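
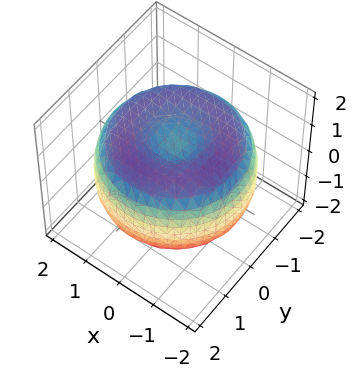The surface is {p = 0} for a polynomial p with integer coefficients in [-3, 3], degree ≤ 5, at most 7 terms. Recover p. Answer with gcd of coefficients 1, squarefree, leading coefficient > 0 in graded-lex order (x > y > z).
(a) Degree: a generic line meets the surface in up to 4 points, so deg p = 4.
(b) By symmetry, every cross-section ⟂ z is a circle, so x, y appear only via x² + y².
(c) Checking where it meets the axes: a circular section at z = 1 has radius between 0 and 1.
(d) Solving for integer coefficients yields p as stated.

x^4 + 2*x^2*y^2 + y^4 - 3*x^2 - 3*y^2 + 3*z^2 - 2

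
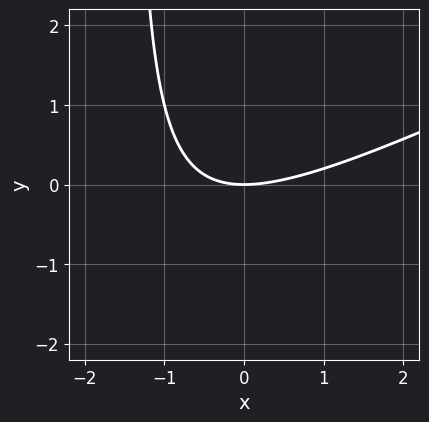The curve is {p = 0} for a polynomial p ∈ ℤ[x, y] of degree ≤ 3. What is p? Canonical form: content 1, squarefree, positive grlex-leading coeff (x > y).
x^2 - 2*x*y - 3*y

1. The degree is 2 — no degree-1 curve has this shape.
2. Checking where it meets the axes: it meets the x-axis at x = 0 (among the integer gridlines); it crosses the y-axis at the gridline y = 0.
3. Together with the visible shape, these determine p as stated.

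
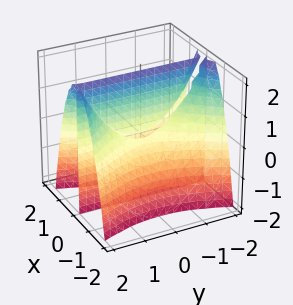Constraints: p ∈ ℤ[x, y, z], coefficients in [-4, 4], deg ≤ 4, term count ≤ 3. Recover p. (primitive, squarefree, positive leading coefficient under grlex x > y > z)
3*x^3 - x*y^2 + 2*x*z

First, there are 2 components. Treating them together as one polynomial.
Then, degree: no degree-2 surface has this shape, so deg p = 3.
Next, from the visible intercepts: the visible y-axis segment lies entirely on the surface; it crosses the x-axis at the gridline x = 0; every point of the z-axis in the box is on the surface.
Finally, matching integer coefficients to the picture gives p.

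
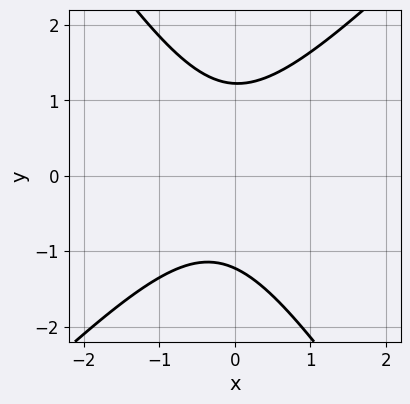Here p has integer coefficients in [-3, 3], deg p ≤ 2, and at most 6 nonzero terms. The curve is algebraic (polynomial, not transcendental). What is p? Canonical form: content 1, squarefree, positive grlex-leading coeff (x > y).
3*x^2 - x*y - 2*y^2 + x + 3

1. deg p = 2. No degree-1 curve has this shape.
2. Reading off the gridlines: it misses every integer gridline on the x-axis.
3. Solving for integer coefficients yields p as stated.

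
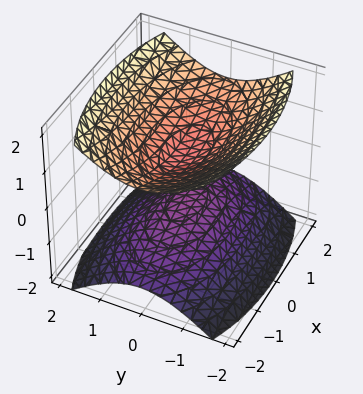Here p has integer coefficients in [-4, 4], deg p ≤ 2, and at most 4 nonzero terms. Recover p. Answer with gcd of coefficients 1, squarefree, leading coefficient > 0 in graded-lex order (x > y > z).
x^2 + 3*y^2 - 3*z^2 + 1

First, there are 2 components. Treating them together as one polynomial.
Next, degree: two separate bowl-shaped sheets opening away from each other; a quadric, so deg p = 2.
Then, symmetries: mirror symmetry z ↦ −z ⇒ only even powers of z; mirror symmetry x ↦ −x ⇒ only even powers of x; it's symmetric under y → −y, forcing even powers of y.
Next, reading off the gridlines: the surface avoids every integer x-axis point in the box; the surface avoids every integer y-axis point in the box.
Finally, the integer polynomial consistent with all of this is the stated p.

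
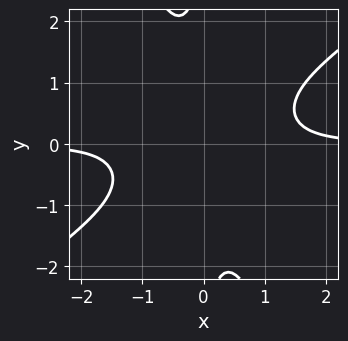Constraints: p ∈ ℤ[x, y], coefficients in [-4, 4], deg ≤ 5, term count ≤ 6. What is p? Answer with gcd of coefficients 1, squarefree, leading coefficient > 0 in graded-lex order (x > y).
(a) Degree: a generic line meets the curve in up to 4 points, so deg p = 4.
(b) Reading off the gridlines: it misses every integer gridline on the x-axis; no y-intercept at any integer in the box.
(c) The integer polynomial consistent with all of this is the stated p.

2*x^3*y - 2*x^2*y^2 - x*y^3 - 2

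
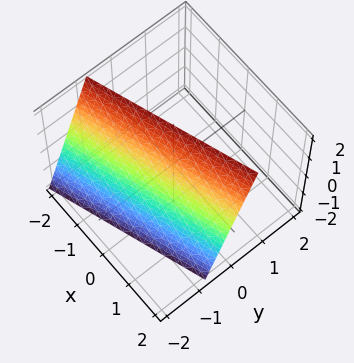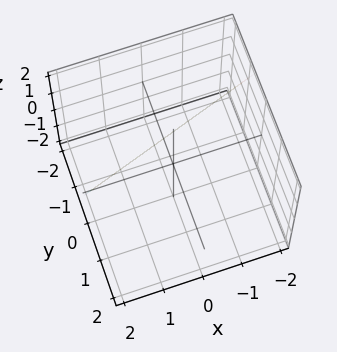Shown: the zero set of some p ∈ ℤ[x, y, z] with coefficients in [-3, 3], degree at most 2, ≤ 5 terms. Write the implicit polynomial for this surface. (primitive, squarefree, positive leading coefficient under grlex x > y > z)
x - 3*y + z - 2

The degree is 1 — the surface is flat (a plane).
Checking where it meets the axes: one x-axis crossing is at x = 2; one z-axis crossing is at z = 2.
Together with the visible shape, these determine p as stated.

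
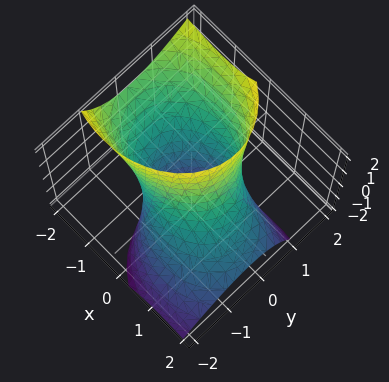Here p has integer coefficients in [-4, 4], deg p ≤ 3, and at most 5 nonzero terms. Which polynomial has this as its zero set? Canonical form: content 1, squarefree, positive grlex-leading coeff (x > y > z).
deg p = 2. No degree-1 surface has this shape.
Checking where it meets the axes: it misses every integer gridline on the z-axis; among the integer gridlines, it crosses the y-axis at y ∈ {-1, 1}.
Assembling these constraints gives the stated polynomial.

2*x^2 + 3*x*z + 3*y^2 - 2*y*z - 3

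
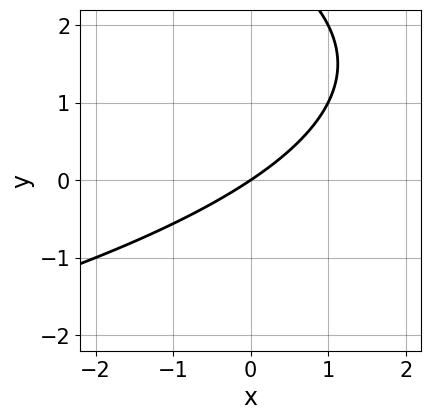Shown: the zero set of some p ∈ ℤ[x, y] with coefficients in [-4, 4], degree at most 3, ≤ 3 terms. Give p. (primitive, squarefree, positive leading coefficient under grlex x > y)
y^2 + 2*x - 3*y

1. The degree is 2 — a generic line meets the curve in up to 2 points.
2. Reading off the gridlines: it crosses the x-axis at the gridline x = 0; it meets the y-axis at y = 0 (among the integer gridlines).
3. Matching integer coefficients to the picture gives p.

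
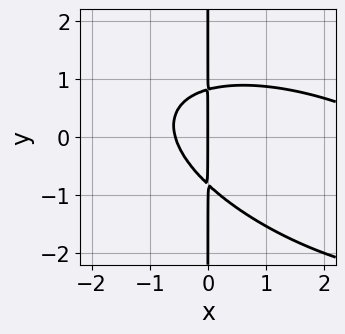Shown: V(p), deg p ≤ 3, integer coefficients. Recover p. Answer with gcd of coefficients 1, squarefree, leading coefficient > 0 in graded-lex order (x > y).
First, the degree is 3 — the shape is more complex than any degree-2 curve.
Next, reading off the gridlines: one x-axis crossing is at x = 0; every point of the y-axis in the box is on the curve.
Finally, matching integer coefficients to the picture gives p.

x^3 + 2*x^2*y + 3*x*y^2 - 3*x^2 - 2*x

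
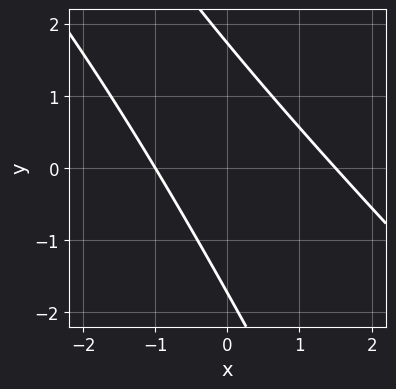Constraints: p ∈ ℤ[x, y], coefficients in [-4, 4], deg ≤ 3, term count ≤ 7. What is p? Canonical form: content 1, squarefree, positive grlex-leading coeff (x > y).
2*x^2 + 3*x*y + y^2 - x - 3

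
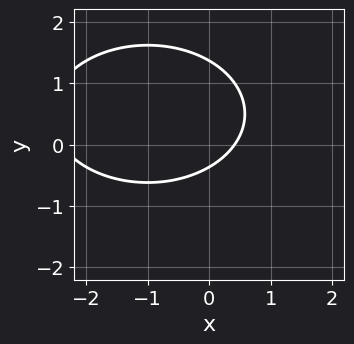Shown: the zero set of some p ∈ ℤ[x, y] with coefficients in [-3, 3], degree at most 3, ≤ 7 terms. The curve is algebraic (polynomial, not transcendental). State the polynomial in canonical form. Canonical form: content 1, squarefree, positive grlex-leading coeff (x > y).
x^2 + 2*y^2 + 2*x - 2*y - 1

First, degree: a generic line meets the curve in up to 2 points, so deg p = 2.
Finally, solving for integer coefficients yields p as stated.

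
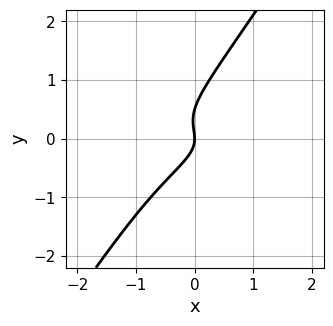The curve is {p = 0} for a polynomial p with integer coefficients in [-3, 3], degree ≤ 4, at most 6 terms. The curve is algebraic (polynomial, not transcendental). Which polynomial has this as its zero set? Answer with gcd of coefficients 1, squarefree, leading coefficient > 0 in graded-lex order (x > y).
1. The degree is 3 — the shape is more complex than any degree-2 curve.
2. Checking where it meets the axes: it crosses the x-axis at the gridline x = 0; one y-axis crossing is at y = 0.
3. Matching integer coefficients to the picture gives p.

3*x*y^2 - 2*y^3 + y^2 + x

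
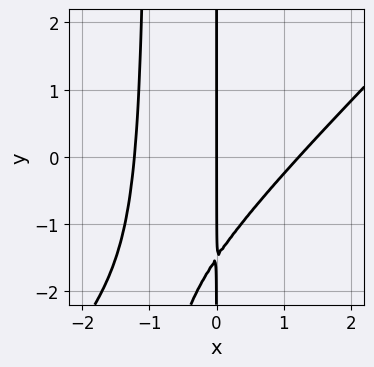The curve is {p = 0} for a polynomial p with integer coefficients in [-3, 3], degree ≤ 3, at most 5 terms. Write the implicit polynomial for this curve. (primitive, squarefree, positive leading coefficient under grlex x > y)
(a) The degree is 3 — the shape is more complex than any degree-2 curve.
(b) Checking where it meets the axes: every point of the y-axis in the box is on the curve; one x-axis crossing is at x = 0.
(c) Matching integer coefficients to the picture gives p.

2*x^3 - 2*x^2*y - 2*x*y - 3*x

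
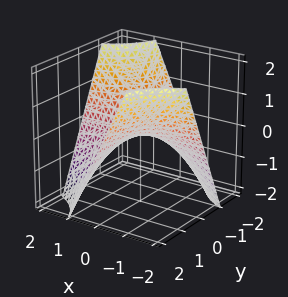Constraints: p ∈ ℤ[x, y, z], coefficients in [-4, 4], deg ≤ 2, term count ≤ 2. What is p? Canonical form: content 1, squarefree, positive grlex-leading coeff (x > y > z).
The degree is 2 — a generic line meets the surface in up to 2 points.
From the axis intercepts and sections: the visible y-axis segment lies entirely on the surface; the visible x-axis segment lies entirely on the surface; one z-axis crossing is at z = 0.
The integer polynomial consistent with all of this is the stated p.

x*y + z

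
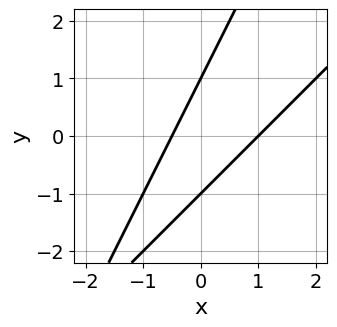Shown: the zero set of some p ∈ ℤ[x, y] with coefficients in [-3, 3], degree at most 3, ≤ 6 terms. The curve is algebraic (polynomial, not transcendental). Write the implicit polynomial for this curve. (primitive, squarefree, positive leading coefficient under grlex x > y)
2*x^2 - 3*x*y + y^2 - x - 1

Degree: no degree-1 curve has this shape, so deg p = 2.
Against the integer gridlines: among the integer gridlines, it crosses the y-axis at y ∈ {-1, 1}; it crosses the x-axis at the gridline x = 1.
Putting this together gives p.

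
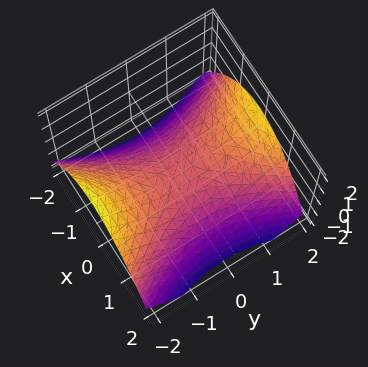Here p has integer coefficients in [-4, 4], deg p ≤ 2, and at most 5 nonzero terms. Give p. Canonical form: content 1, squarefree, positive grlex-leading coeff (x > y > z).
First, deg p = 2.
Next, symmetries: mirror symmetry x ↦ −x ⇒ only even powers of x; it's symmetric under y → −y, forcing even powers of y.
Next, against the integer gridlines: it crosses the y-axis at the gridline y = 0; it meets the z-axis at z = 0 (among the integer gridlines); one x-axis crossing is at x = 0.
Finally, fitting integer coefficients to these (and the overall shape) gives p.

2*x^2 - y^2 + 3*z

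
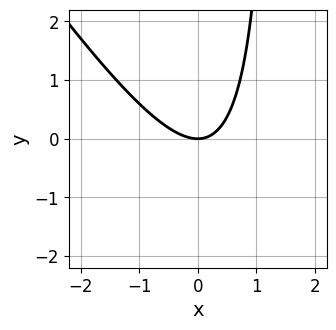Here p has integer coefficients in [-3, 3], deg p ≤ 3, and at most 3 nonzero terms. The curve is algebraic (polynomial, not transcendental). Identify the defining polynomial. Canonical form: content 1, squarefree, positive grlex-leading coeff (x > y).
The degree is 2 — the shape is more complex than any degree-1 curve.
Against the integer gridlines: it meets the x-axis at x = 0 (among the integer gridlines); it crosses the y-axis at the gridline y = 0.
Together with the visible shape, these determine p as stated.

3*x^2 + 2*x*y - 3*y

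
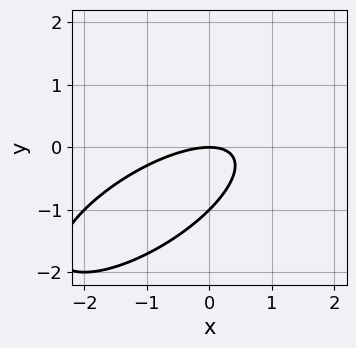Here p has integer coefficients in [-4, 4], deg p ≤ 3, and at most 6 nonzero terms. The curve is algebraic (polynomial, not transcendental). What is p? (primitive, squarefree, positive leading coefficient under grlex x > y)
x^2 - 2*x*y + 2*y^2 + 2*y

First, degree: a generic line meets the curve in up to 2 points, so deg p = 2.
Next, checking where it meets the axes: it meets the x-axis at x = 0 (among the integer gridlines); the y-axis gridline crossings are at y ∈ {-1, 0}.
Finally, putting this together gives p.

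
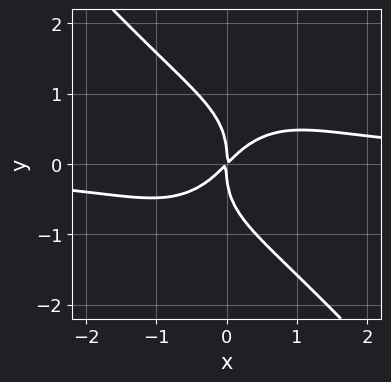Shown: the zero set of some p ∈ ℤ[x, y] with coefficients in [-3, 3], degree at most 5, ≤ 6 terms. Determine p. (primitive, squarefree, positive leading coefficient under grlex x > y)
The degree is 4 — the shape is more complex than any degree-3 curve.
From the axis intercepts and sections: one y-axis crossing is at y = 0; it crosses the x-axis at the gridline x = 0.
Solving for integer coefficients yields p as stated.

3*x^3*y + 2*y^4 - 3*x^2 + 3*x*y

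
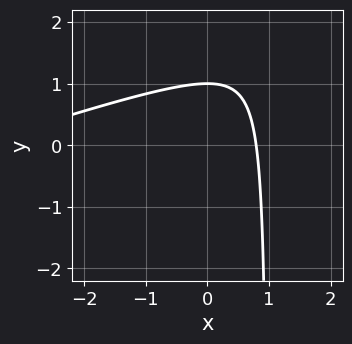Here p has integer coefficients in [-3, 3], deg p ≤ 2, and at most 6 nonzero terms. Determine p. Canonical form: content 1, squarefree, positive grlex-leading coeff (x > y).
x^2 - 3*x*y + 3*x + 3*y - 3

1. The degree is 2 — no degree-1 curve has this shape.
2. From the visible intercepts: one y-axis crossing is at y = 1.
3. Assembling these constraints gives the stated polynomial.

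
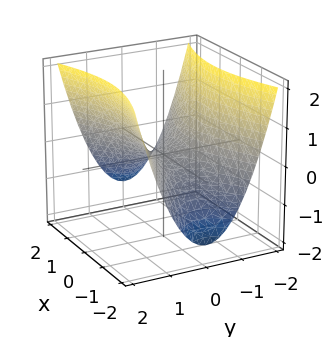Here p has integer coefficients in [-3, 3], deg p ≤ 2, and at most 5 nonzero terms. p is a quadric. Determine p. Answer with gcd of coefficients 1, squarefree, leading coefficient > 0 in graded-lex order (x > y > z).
Degree: a hyperbolic paraboloid; a quadric, so deg p = 2.
Symmetries: the y ↦ −y reflection is a symmetry, so y appears only in even powers; the x ↦ −x reflection is a symmetry, so x appears only in even powers.
From the visible intercepts: it meets the z-axis at z = 0 (among the integer gridlines); it crosses the x-axis at the gridline x = 0.
Solving for integer coefficients yields p as stated.

x^2 - 3*y^2 + 3*z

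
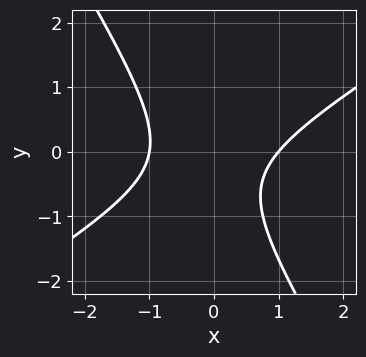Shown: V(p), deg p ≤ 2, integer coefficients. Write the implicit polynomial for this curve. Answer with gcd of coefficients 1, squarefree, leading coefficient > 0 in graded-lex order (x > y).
3*x^2 - 3*x*y - 3*y^2 - 2*y - 3

Degree: no degree-1 curve has this shape, so deg p = 2.
Observable constraints: it misses every integer gridline on the y-axis; among the integer gridlines, it crosses the x-axis at x ∈ {-1, 1}.
Matching integer coefficients to the picture gives p.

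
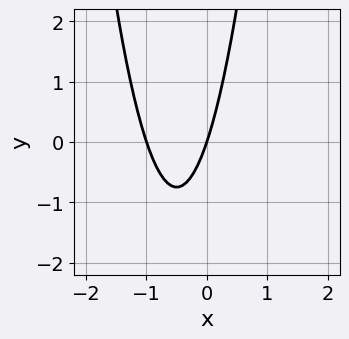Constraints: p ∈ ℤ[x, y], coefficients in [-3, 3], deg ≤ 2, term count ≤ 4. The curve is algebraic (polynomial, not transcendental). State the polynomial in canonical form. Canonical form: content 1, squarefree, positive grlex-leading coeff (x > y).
3*x^2 + 3*x - y

First, deg p = 2.
Then, from the axis intercepts and sections: one y-axis crossing is at y = 0; the x-axis gridline crossings are at x ∈ {-1, 0}.
Finally, these observations pin down the coefficients.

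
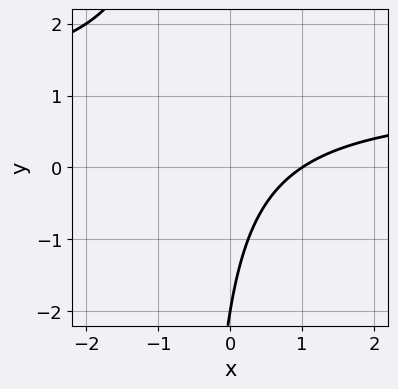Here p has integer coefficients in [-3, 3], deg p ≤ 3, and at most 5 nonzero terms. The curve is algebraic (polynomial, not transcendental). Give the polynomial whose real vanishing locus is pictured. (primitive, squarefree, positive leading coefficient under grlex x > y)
1. The degree is 2 — the shape is more complex than any degree-1 curve.
2. Observable constraints: it crosses the x-axis at the gridline x = 1; it meets the y-axis at y = -2 (among the integer gridlines).
3. Fitting integer coefficients to these (and the overall shape) gives p.

2*x*y - 2*x + y + 2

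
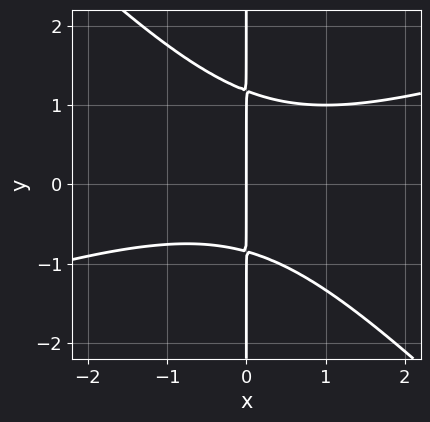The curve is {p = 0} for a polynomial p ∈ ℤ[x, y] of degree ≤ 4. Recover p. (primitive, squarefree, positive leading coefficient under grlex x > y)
x^3 - 2*x^2*y - 3*x*y^2 + x*y + 3*x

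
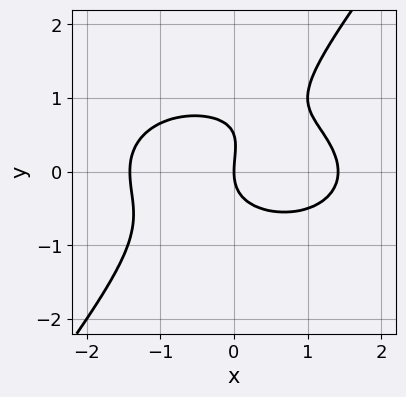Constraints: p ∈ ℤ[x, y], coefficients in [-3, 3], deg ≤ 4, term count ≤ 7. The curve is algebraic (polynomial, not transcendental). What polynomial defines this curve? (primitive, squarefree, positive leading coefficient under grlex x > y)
x^3 + 2*x*y^2 - 2*y^3 + y^2 - 2*x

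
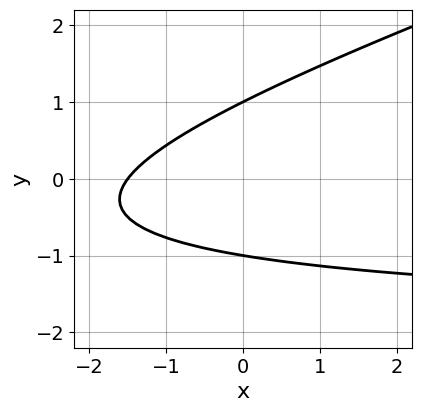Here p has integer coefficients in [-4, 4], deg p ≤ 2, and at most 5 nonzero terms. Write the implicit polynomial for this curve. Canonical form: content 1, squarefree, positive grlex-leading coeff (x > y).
Degree: the shape is more complex than any degree-1 curve, so deg p = 2.
From the axis intercepts and sections: among the integer gridlines, it crosses the y-axis at y ∈ {-1, 1}.
The integer polynomial consistent with all of this is the stated p.

x*y - 3*y^2 + 2*x + 3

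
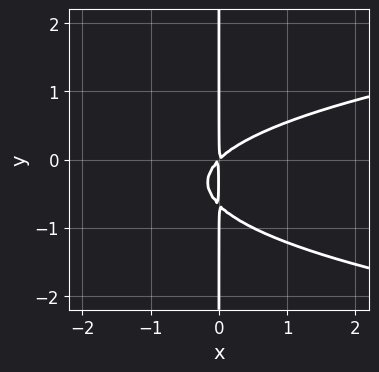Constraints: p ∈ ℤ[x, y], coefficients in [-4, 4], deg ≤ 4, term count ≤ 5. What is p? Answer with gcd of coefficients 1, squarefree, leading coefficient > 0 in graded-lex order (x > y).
1. deg p = 3.
2. Checking where it meets the axes: the visible y-axis segment lies entirely on the curve.
3. Fitting integer coefficients to these (and the overall shape) gives p.

3*x*y^2 - 2*x^2 + 2*x*y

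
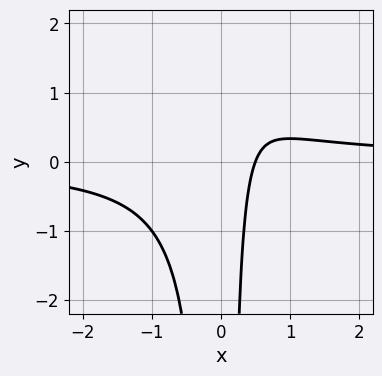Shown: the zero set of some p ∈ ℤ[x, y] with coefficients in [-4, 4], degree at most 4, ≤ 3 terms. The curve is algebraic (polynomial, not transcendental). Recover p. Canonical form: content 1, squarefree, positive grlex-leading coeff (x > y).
3*x^2*y - 2*x + 1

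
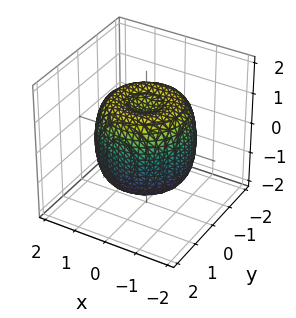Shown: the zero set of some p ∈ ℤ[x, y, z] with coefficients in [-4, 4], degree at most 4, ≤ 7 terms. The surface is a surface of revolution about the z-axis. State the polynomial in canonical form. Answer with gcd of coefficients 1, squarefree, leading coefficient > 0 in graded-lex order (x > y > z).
2*x^4 + 4*x^2*y^2 + 2*y^4 - 3*x^2 - 3*y^2 + 2*z^2 - 2

(a) The degree is 4 — a generic line meets the surface in up to 4 points.
(b) Symmetries: the z-axis is an axis of rotation, so x and y enter only as x² + y².
(c) Checking where it meets the axes: among the integer gridlines, it crosses the z-axis at z ∈ {-1, 1}; a circular section at z = 0 has radius between 1 and 2.
(d) Putting this together gives p.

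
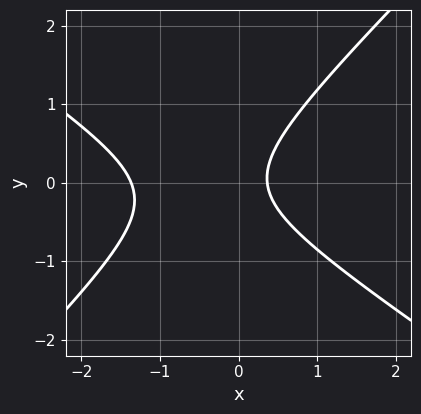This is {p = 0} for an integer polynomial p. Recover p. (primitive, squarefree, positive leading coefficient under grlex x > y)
2*x^2 + x*y - 3*y^2 + 2*x - 1

First, deg p = 2. The shape is more complex than any degree-1 curve.
Next, reading off the gridlines: no y-intercept at any integer in the box.
Finally, the integer polynomial consistent with all of this is the stated p.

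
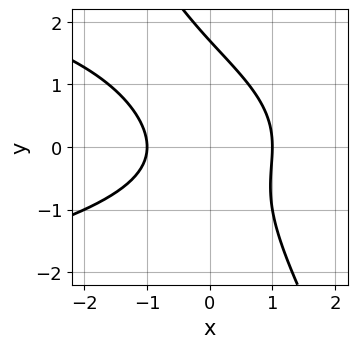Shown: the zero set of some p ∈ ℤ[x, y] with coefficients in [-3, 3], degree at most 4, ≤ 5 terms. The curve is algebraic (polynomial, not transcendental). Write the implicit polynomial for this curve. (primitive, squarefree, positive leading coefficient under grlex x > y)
First, deg p = 3.
Next, reading off the gridlines: the x-axis gridline crossings are at x ∈ {-1, 1}.
Finally, solving for integer coefficients yields p as stated.

2*x*y^2 + y^3 + 2*x^2 - y^2 - 2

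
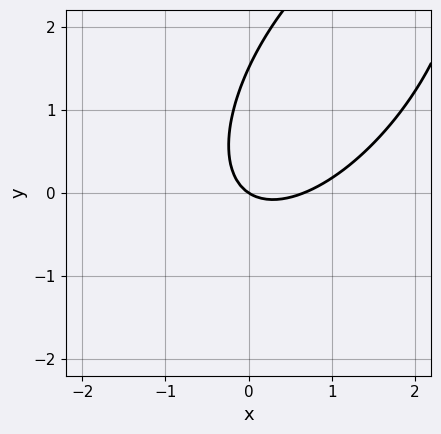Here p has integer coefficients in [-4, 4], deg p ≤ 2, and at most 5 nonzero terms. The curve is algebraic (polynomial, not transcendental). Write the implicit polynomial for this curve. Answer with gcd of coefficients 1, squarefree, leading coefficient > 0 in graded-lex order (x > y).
3*x^2 - 3*x*y + 2*y^2 - 2*x - 3*y

First, deg p = 2. The shape is more complex than any degree-1 curve.
Next, reading off the gridlines: it crosses the x-axis at the gridline x = 0; one y-axis crossing is at y = 0.
Finally, these observations pin down the coefficients.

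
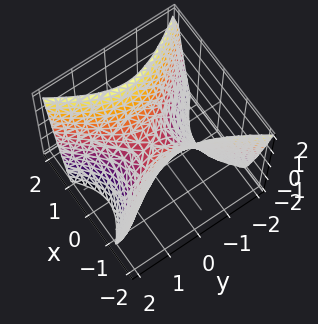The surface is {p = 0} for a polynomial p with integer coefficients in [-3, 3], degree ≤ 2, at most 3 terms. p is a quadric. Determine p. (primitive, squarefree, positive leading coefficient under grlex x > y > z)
First, deg p = 2. A saddle surface; a quadric.
Next, symmetries: mirror symmetry y ↦ −y ⇒ only even powers of y; it's symmetric under x → −x, forcing even powers of x.
Then, reading off the gridlines: one x-axis crossing is at x = 0; one z-axis crossing is at z = 0; it meets the y-axis at y = 0 (among the integer gridlines).
Finally, these observations pin down the coefficients.

3*x^2 - 2*y^2 - 2*z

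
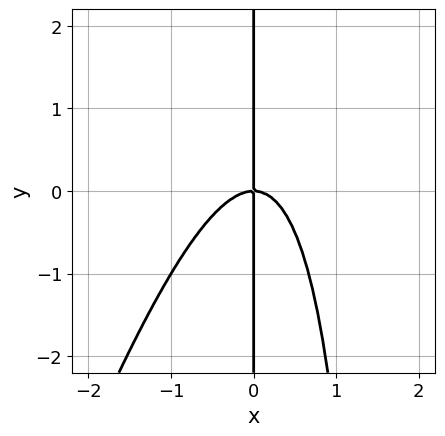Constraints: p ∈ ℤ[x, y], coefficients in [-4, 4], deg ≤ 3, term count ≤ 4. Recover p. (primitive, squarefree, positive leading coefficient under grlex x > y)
1. deg p = 3. A generic line meets the curve in up to 3 points.
2. Checking where it meets the axes: it meets the x-axis at x = 0 (among the integer gridlines); the visible y-axis segment lies entirely on the curve.
3. Assembling these constraints gives the stated polynomial.

3*x^3 - x^2*y + 2*x*y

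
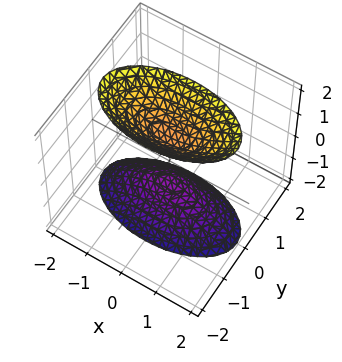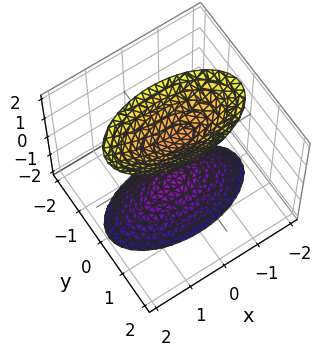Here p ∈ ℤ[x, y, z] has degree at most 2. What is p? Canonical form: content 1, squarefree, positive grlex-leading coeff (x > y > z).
x^2 + 3*y^2 - z^2 + 1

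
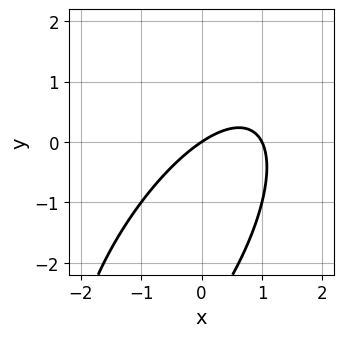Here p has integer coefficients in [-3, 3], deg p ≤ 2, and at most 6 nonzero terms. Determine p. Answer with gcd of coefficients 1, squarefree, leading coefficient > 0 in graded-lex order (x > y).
2*x^2 - 2*x*y + y^2 - 2*x + 3*y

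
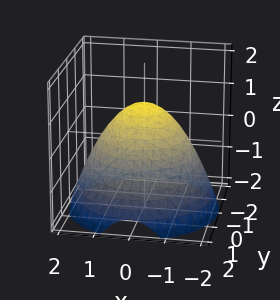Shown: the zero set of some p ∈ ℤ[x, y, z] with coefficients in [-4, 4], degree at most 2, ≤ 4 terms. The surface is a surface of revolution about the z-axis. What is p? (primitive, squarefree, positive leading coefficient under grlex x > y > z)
2*x^2 + 2*y^2 + 3*z - 3

1. Degree: no degree-1 surface has this shape, so deg p = 2.
2. By symmetry, the surface is invariant under rotation about z: p = q(x² + y², z).
3. Checking where it meets the axes: it meets the z-axis at z = 1 (among the integer gridlines); a circular section at z = 0 has radius between 1 and 2.
4. Assembling these constraints gives the stated polynomial.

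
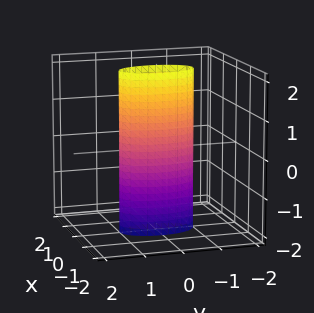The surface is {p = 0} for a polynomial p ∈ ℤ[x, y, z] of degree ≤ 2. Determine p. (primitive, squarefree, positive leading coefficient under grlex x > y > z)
3*x^2 + y^2 - 1

Degree: constant cross-section along one axis; a quadric, so deg p = 2.
Symmetries: the y ↦ −y reflection is a symmetry, so y appears only in even powers; the z ↦ −z reflection is a symmetry, so z appears only in even powers; mirror symmetry x ↦ −x ⇒ only even powers of x.
Against the integer gridlines: among the integer gridlines, it crosses the y-axis at y ∈ {-1, 1}; the surface avoids every integer z-axis point in the box.
These observations pin down the coefficients.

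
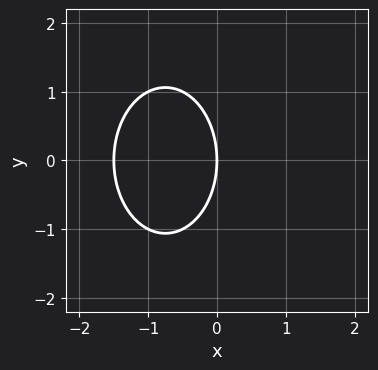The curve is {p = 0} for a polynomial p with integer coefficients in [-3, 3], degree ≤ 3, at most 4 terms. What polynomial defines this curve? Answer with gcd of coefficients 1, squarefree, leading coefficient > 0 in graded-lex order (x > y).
2*x^2 + y^2 + 3*x

(a) The degree is 2 — the shape is more complex than any degree-1 curve.
(b) Symmetries: it's symmetric under y → −y, forcing even powers of y.
(c) Observable constraints: it crosses the y-axis at the gridline y = 0; it crosses the x-axis at the gridline x = 0.
(d) The integer polynomial consistent with all of this is the stated p.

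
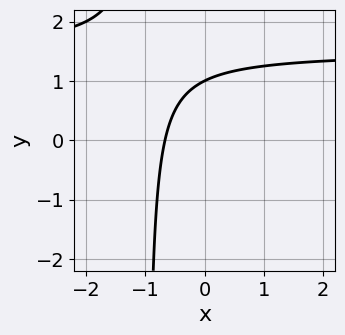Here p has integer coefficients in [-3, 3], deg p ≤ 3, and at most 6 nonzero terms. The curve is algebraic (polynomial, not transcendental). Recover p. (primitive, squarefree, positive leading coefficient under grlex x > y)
2*x*y - 3*x + 2*y - 2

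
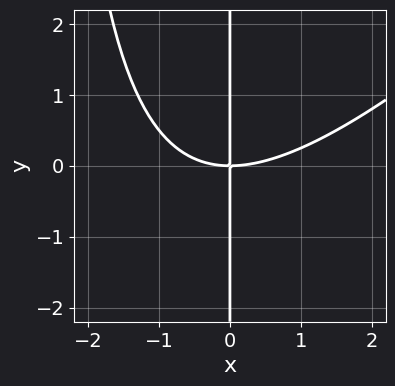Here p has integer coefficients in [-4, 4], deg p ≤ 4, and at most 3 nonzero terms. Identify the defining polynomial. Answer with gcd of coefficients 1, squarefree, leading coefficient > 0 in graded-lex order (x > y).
The degree is 3 — the shape is more complex than any degree-2 curve.
Against the integer gridlines: the visible y-axis segment lies entirely on the curve; one x-axis crossing is at x = 0.
The integer polynomial consistent with all of this is the stated p.

x^3 - x^2*y - 3*x*y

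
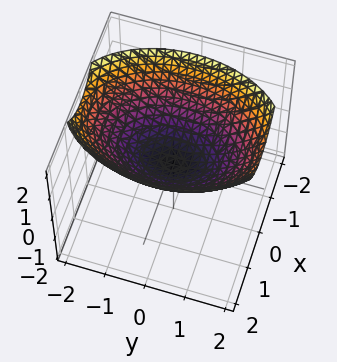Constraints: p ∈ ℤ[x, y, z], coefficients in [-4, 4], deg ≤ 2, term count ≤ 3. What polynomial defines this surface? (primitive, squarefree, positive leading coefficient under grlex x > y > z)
2*x^2 + y^2 - 3*z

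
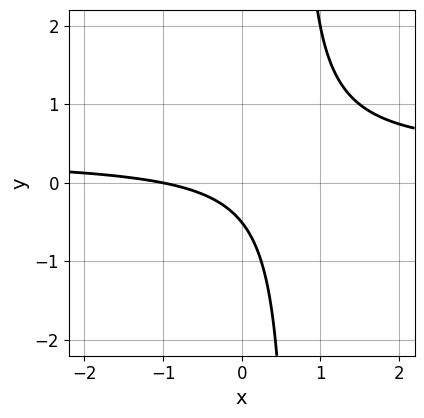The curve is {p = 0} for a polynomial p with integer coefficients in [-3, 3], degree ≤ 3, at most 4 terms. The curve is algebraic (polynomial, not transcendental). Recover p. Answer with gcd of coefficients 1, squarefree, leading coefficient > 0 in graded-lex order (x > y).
(a) Degree: the shape is more complex than any degree-1 curve, so deg p = 2.
(b) Reading off the gridlines: it crosses the x-axis at the gridline x = -1.
(c) These observations pin down the coefficients.

3*x*y - x - 2*y - 1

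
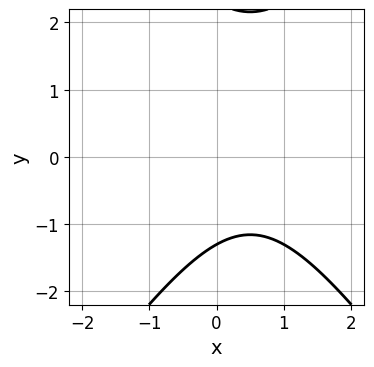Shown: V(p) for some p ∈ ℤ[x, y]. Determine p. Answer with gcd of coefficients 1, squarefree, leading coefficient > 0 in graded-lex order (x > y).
1. deg p = 2. No degree-1 curve has this shape.
2. From the axis intercepts and sections: the curve avoids every integer x-axis point in the box.
3. The integer polynomial consistent with all of this is the stated p.

2*x^2 - y^2 - 2*x + y + 3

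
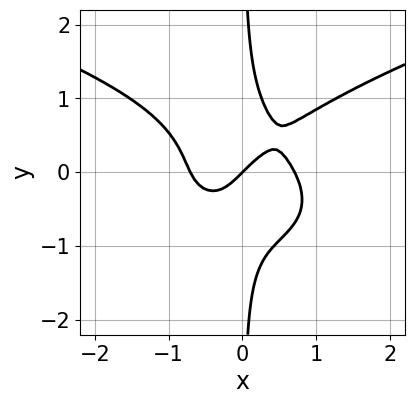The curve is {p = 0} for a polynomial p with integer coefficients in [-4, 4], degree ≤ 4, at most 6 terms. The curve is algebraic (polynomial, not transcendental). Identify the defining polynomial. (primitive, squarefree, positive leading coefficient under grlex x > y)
First, deg p = 4.
Then, reading off the gridlines: it meets the y-axis at y = 0 (among the integer gridlines); it crosses the x-axis at the gridline x = 0.
Finally, together with the visible shape, these determine p as stated.

3*x*y^3 - 2*x^3 + x - y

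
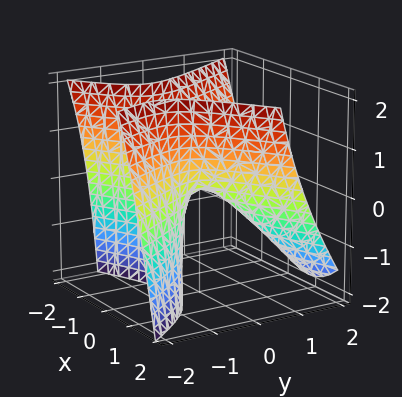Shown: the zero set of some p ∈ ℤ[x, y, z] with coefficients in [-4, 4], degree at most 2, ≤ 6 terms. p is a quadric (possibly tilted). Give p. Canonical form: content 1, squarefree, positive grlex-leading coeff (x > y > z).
3*x^2 - 3*x*y - 3*y^2 - 3*y*z - 2*z

(a) The degree is 2 — the shape is more complex than any degree-1 surface.
(b) Reading off the gridlines: one x-axis crossing is at x = 0; one z-axis crossing is at z = 0; it crosses the y-axis at the gridline y = 0.
(c) Putting this together gives p.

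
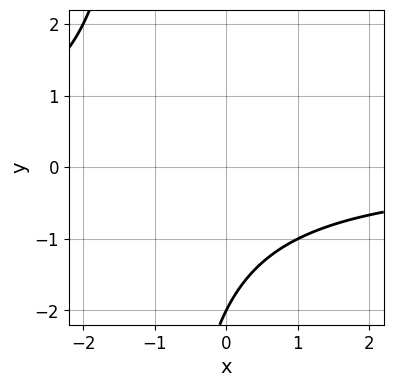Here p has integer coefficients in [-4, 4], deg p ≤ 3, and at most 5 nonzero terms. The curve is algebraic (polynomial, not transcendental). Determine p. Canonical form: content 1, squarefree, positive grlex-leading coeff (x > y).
First, deg p = 2. The shape is more complex than any degree-1 curve.
Then, against the integer gridlines: the curve avoids every integer x-axis point in the box; it meets the y-axis at y = -2 (among the integer gridlines).
Finally, putting this together gives p.

x*y + y + 2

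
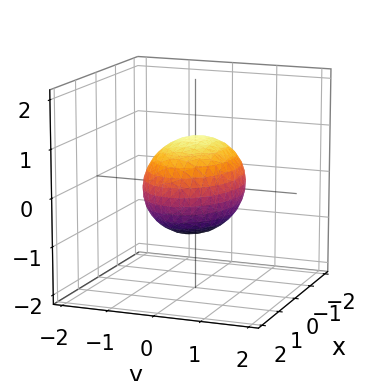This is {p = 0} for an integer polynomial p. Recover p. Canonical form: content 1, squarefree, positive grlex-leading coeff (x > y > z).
x^2 + 2*y^2 + 2*z^2 - 2

The degree is 2 — bounded and convex; a quadric.
Symmetries: the z ↦ −z reflection is a symmetry, so z appears only in even powers; mirror symmetry x ↦ −x ⇒ only even powers of x; it's symmetric under y → −y, forcing even powers of y.
Checking where it meets the axes: the z-axis gridline crossings are at z ∈ {-1, 1}; among the integer gridlines, it crosses the y-axis at y ∈ {-1, 1}.
Putting this together gives p.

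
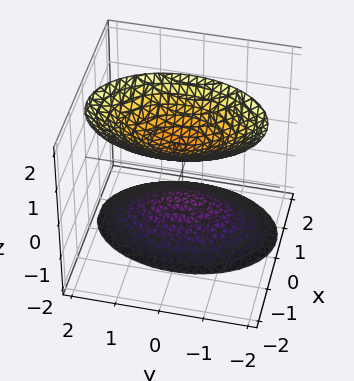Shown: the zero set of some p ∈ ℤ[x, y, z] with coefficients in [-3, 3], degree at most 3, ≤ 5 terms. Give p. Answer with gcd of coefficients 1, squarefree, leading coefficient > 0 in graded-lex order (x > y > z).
1. I count 2 distinct pieces. They look like related sheets of one shape, so recover p as a whole.
2. deg p = 2. A generic line meets the surface in up to 2 points.
3. From the visible intercepts: the surface avoids every integer y-axis point in the box; no x-intercept at any integer in the box; the z-axis gridline crossings are at z ∈ {-1, 1}.
4. These observations pin down the coefficients.

2*x^2 + x*z + y^2 - z^2 + 1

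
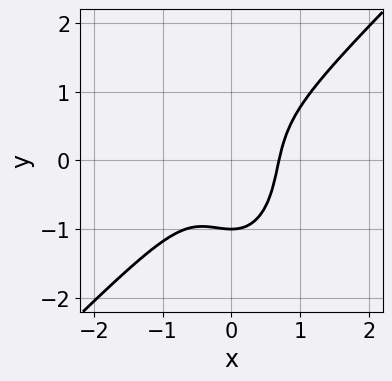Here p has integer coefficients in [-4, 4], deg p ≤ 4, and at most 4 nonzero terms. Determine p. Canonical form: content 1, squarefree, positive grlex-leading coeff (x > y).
3*x^3 - 2*x^2*y - y^3 - 1

deg p = 3.
Checking where it meets the axes: it crosses the y-axis at the gridline y = -1.
The integer polynomial consistent with all of this is the stated p.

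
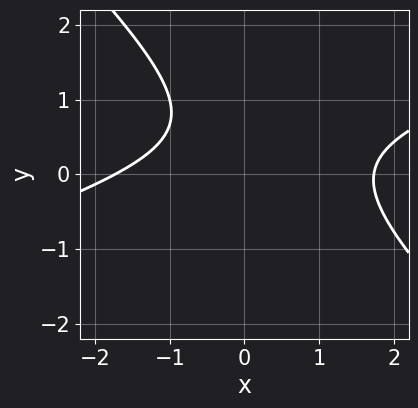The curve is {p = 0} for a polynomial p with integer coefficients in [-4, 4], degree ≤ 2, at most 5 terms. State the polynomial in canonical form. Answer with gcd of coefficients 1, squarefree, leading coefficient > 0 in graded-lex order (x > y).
x^2 - 2*x*y - 3*y^2 + 3*y - 3

deg p = 2. No degree-1 curve has this shape.
Checking where it meets the axes: it misses every integer gridline on the y-axis.
Matching integer coefficients to the picture gives p.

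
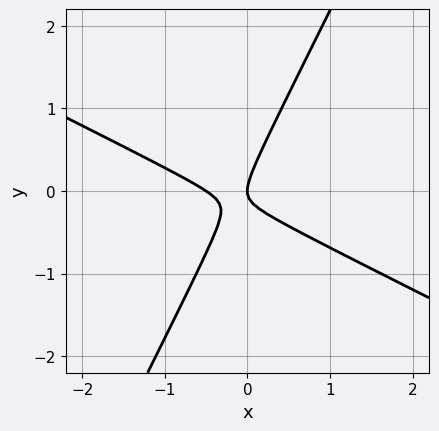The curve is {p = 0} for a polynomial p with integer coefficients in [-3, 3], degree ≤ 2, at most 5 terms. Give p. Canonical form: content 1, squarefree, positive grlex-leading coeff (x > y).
2*x^2 + 3*x*y - 2*y^2 + x

The degree is 2 — the shape is more complex than any degree-1 curve.
Observable constraints: it meets the x-axis at x = 0 (among the integer gridlines); it crosses the y-axis at the gridline y = 0.
The integer polynomial consistent with all of this is the stated p.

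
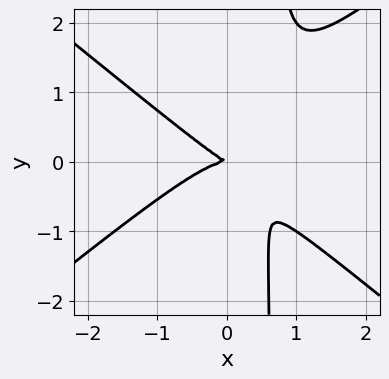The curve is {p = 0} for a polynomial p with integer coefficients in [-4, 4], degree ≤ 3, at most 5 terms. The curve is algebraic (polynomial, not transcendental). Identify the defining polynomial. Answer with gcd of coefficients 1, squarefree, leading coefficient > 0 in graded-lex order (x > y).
First, degree: a generic line meets the curve in up to 3 points, so deg p = 3.
Then, from the visible intercepts: it crosses the y-axis at the gridline y = 0; one x-axis crossing is at x = 0.
Finally, assembling these constraints gives the stated polynomial.

2*x^3 - 3*x*y^2 + x*y + 2*y^2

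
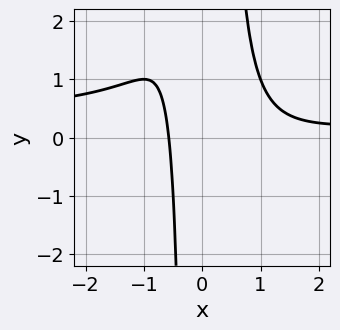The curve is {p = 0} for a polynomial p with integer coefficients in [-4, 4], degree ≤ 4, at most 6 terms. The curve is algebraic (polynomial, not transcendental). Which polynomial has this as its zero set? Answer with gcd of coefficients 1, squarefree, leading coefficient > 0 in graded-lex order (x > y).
3*x^3*y - x^3 + 2*x^2 - 2*x - 2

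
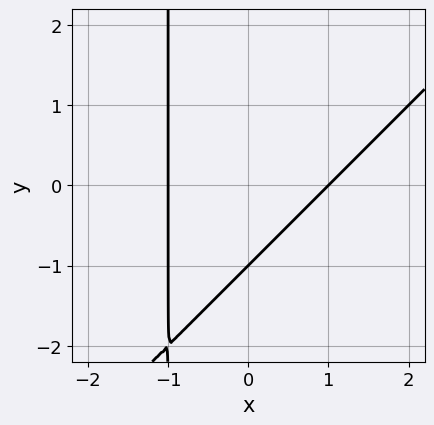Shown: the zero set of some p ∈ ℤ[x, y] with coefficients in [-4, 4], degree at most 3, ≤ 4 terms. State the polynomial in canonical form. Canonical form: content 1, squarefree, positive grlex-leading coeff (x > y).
1. Degree: no degree-1 curve has this shape, so deg p = 2.
2. Checking where it meets the axes: among the integer gridlines, it crosses the x-axis at x ∈ {-1, 1}; it crosses the y-axis at the gridline y = -1.
3. Putting this together gives p.

x^2 - x*y - y - 1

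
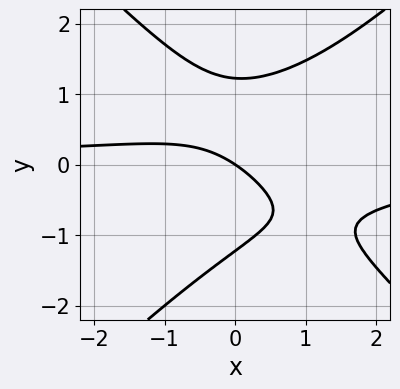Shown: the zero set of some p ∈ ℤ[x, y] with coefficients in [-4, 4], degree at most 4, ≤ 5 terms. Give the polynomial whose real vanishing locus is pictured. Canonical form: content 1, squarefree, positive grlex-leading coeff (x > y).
2*x^2*y - 2*y^3 - 2*x*y + 2*x + 3*y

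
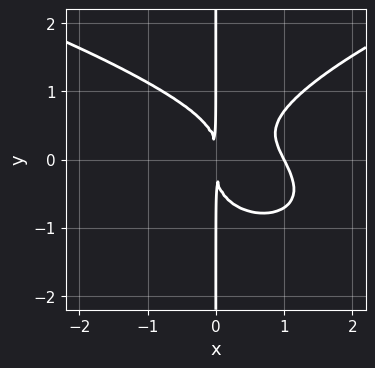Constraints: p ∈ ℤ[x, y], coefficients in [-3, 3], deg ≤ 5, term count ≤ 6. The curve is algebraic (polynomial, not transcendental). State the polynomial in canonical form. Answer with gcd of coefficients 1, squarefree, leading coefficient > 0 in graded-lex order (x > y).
2*x*y^3 - 2*x^3 - x^2*y + 2*x^2

First, degree: no degree-3 curve has this shape, so deg p = 4.
Then, from the axis intercepts and sections: the visible y-axis segment lies entirely on the curve; one x-axis crossing is at x = 1.
Finally, these observations pin down the coefficients.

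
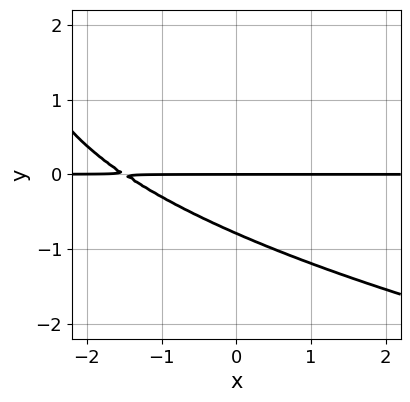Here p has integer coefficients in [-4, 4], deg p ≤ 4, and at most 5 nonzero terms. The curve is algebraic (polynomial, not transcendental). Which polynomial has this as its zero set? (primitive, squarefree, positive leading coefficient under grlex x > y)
y^3 - 2*x*y - 3*y^2 - 3*y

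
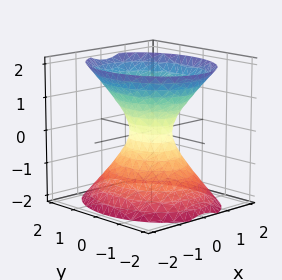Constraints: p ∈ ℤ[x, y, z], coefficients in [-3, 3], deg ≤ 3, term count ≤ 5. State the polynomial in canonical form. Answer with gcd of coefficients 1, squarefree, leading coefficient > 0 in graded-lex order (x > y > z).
First, degree: one connected sheet with a waist; a quadric, so deg p = 2.
Then, symmetries: it's symmetric under z → −z, forcing even powers of z; the x ↦ −x reflection is a symmetry, so x appears only in even powers; it's symmetric under y → −y, forcing even powers of y.
Next, against the integer gridlines: the surface avoids every integer z-axis point in the box.
Finally, the integer polynomial consistent with all of this is the stated p.

3*x^2 + 2*y^2 - 2*z^2 - 1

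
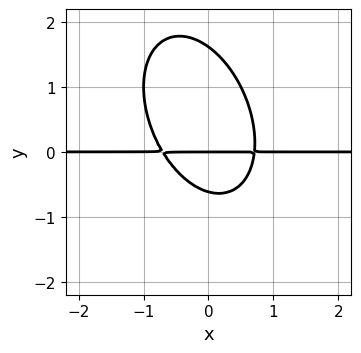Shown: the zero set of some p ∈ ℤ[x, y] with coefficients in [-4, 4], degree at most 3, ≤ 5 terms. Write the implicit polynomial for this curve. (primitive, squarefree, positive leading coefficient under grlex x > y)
2*x^2*y + x*y^2 + y^3 - y^2 - y

1. deg p = 3. No degree-2 curve has this shape.
2. Reading off the gridlines: it meets the y-axis at y = 0 (among the integer gridlines); the visible x-axis segment lies entirely on the curve.
3. Solving for integer coefficients yields p as stated.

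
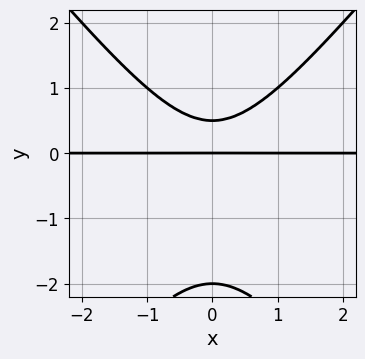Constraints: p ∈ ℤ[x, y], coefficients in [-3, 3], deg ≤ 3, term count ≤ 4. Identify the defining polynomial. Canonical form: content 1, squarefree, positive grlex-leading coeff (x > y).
First, the degree is 3 — the shape is more complex than any degree-2 curve.
Then, symmetries: it's symmetric under x → −x, forcing even powers of x.
Then, from the visible intercepts: the y-axis gridline crossings are at y ∈ {-2, 0}; every point of the x-axis in the box is on the curve.
Finally, matching integer coefficients to the picture gives p.

3*x^2*y - 2*y^3 - 3*y^2 + 2*y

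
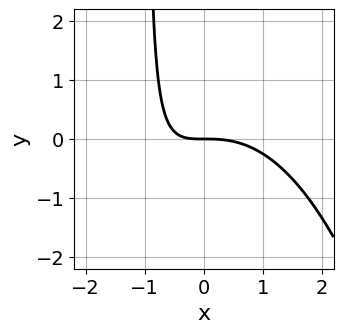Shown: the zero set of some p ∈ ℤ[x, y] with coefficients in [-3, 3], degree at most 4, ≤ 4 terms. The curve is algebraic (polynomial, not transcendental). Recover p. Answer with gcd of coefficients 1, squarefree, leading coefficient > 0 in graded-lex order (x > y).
x^3 + 2*x*y + 2*y

1. The degree is 3 — a generic line meets the curve in up to 3 points.
2. Reading off the gridlines: it meets the y-axis at y = 0 (among the integer gridlines); one x-axis crossing is at x = 0.
3. Together with the visible shape, these determine p as stated.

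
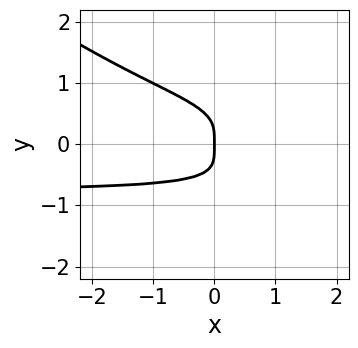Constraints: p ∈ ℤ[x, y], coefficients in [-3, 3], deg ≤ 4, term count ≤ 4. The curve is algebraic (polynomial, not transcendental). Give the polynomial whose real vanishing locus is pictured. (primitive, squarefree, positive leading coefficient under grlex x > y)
First, the degree is 4 — the shape is more complex than any degree-3 curve.
Next, checking where it meets the axes: one x-axis crossing is at x = 0; it crosses the y-axis at the gridline y = 0.
Finally, these observations pin down the coefficients.

2*x*y^3 + 3*y^4 + x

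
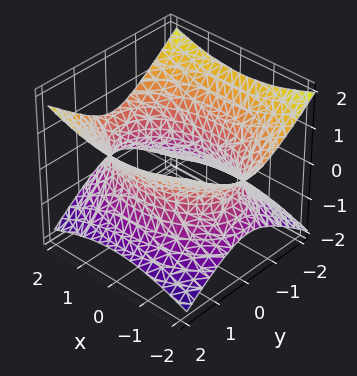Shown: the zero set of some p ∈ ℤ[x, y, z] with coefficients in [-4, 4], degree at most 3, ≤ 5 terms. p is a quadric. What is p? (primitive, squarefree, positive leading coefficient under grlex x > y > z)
x^2 + 2*y^2 - 3*z^2 - 3

(a) Degree: one connected sheet with a waist; a quadric, so deg p = 2.
(b) Symmetries: mirror symmetry y ↦ −y ⇒ only even powers of y; mirror symmetry x ↦ −x ⇒ only even powers of x; mirror symmetry z ↦ −z ⇒ only even powers of z.
(c) Observable constraints: the surface avoids every integer z-axis point in the box.
(d) Assembling these constraints gives the stated polynomial.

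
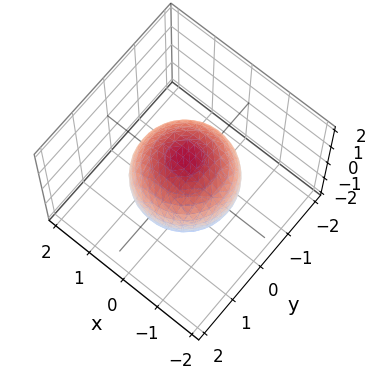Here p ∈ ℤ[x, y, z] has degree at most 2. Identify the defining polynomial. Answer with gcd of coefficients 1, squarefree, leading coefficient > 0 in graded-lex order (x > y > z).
2*x^2 + 2*y^2 + 2*z^2 - 3

1. Degree: a closed, bounded, convex surface; a quadric, so deg p = 2.
2. Symmetries: rotational symmetry about the z-axis ⇒ p depends on x, y only through x² + y²; mirror symmetry z ↦ −z ⇒ only even powers of z.
3. From the visible intercepts: a circular section at z = 1 has radius between 0 and 1.
4. Solving for integer coefficients yields p as stated.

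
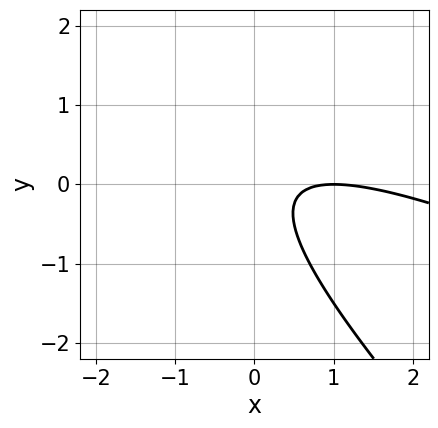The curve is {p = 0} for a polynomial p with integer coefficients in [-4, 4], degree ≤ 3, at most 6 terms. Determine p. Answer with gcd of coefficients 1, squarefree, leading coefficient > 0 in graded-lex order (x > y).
x^2 + 3*x*y + 2*y^2 - 2*x + 1

deg p = 2.
Reading off the gridlines: it meets the x-axis at x = 1 (among the integer gridlines); no y-intercept at any integer in the box.
Solving for integer coefficients yields p as stated.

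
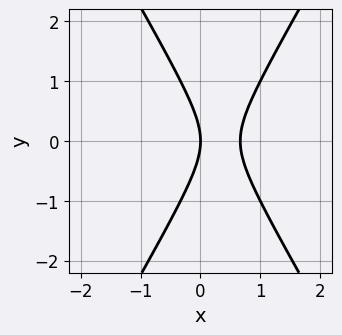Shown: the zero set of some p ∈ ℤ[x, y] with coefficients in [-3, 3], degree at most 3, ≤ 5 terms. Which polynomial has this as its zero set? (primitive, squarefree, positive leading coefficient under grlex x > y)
3*x^2 - y^2 - 2*x

The degree is 2 — a generic line meets the curve in up to 2 points.
Symmetries: the y ↦ −y reflection is a symmetry, so y appears only in even powers.
From the axis intercepts and sections: it meets the y-axis at y = 0 (among the integer gridlines); one x-axis crossing is at x = 0.
Together with the visible shape, these determine p as stated.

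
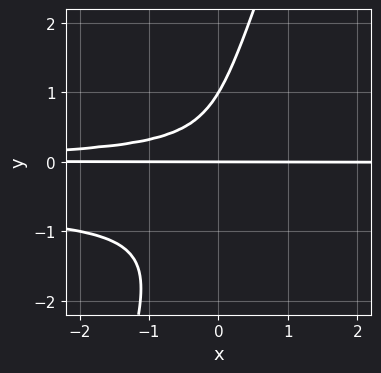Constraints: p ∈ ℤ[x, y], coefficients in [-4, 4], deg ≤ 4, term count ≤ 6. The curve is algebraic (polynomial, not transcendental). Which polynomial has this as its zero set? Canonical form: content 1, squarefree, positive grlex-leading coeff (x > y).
3*x*y^3 - y^4 + 2*x*y^2 + y

First, the degree is 4 — no degree-3 curve has this shape.
Next, from the axis intercepts and sections: every point of the x-axis in the box is on the curve; among the integer gridlines, it crosses the y-axis at y ∈ {0, 1}.
Finally, putting this together gives p.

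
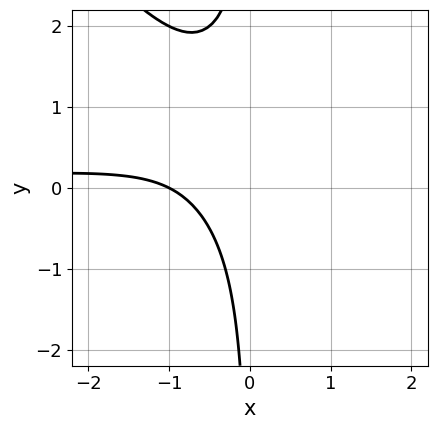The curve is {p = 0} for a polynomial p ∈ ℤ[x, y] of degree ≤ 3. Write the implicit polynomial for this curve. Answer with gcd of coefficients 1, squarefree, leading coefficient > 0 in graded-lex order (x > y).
x^2*y + x*y^2 - x*y + x + 1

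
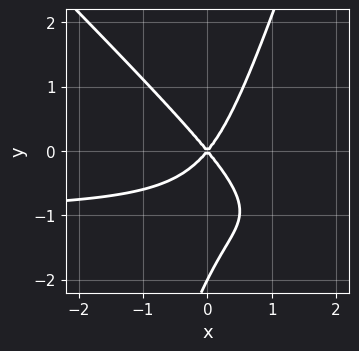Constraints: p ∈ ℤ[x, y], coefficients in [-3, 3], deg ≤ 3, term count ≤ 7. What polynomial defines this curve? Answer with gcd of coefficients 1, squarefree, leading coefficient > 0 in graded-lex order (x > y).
3*x^2*y + 2*x*y^2 - y^3 + 3*x^2 - 2*y^2

The degree is 3 — no degree-2 curve has this shape.
Against the integer gridlines: the y-axis gridline crossings are at y ∈ {-2, 0}; it crosses the x-axis at the gridline x = 0.
Solving for integer coefficients yields p as stated.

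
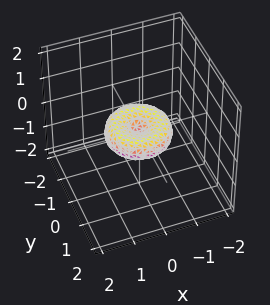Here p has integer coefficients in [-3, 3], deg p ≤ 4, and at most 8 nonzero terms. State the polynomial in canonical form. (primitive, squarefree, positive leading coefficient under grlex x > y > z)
1. Degree: no degree-3 surface has this shape, so deg p = 4.
2. Symmetry: the z-axis is an axis of rotation, so x and y enter only as x² + y².
3. From the visible intercepts: among the integer gridlines, it crosses the x-axis at x ∈ {-1, 0, 1}; a circular section at z = 0 has radius exactly 1; among the integer gridlines, it crosses the y-axis at y ∈ {-1, 0, 1}.
4. Solving for integer coefficients yields p as stated.

x^4 + 2*x^2*y^2 + y^4 - x^2 - y^2 + 2*z^2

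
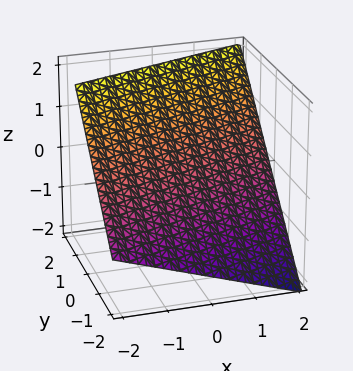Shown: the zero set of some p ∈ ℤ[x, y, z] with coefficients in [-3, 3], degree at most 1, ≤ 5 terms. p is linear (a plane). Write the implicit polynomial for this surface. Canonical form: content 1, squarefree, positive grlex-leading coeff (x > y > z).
1. deg p = 1.
2. From the visible intercepts: it crosses the x-axis at the gridline x = 2.
3. Putting this together gives p.

x - 3*y + 3*z - 2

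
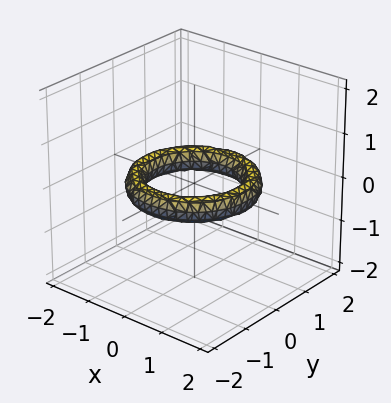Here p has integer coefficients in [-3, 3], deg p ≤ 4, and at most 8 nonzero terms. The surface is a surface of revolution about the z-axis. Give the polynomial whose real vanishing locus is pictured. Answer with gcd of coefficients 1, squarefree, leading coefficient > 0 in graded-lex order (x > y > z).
Degree: the shape is more complex than any degree-3 surface, so deg p = 4.
Symmetry: every cross-section ⟂ z is a circle, so x, y appear only via x² + y².
From the visible intercepts: the y-axis gridline crossings are at y ∈ {-1, 1}; a circular section at z = 0 has radius exactly 1.
Assembling these constraints gives the stated polynomial.

x^4 + 2*x^2*y^2 + y^4 - 3*x^2 - 3*y^2 + 3*z^2 + 2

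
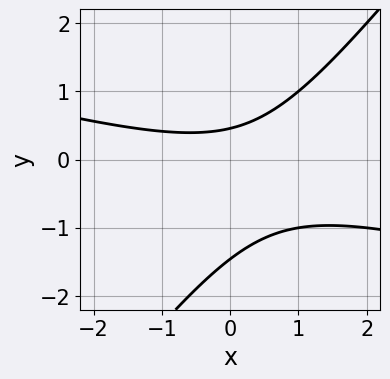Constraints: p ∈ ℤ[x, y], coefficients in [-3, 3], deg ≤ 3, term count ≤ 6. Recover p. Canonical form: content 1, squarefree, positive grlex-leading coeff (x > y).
x^2 + 3*x*y - 3*y^2 - 3*y + 2

(a) The degree is 2 — the shape is more complex than any degree-1 curve.
(b) From the axis intercepts and sections: it misses every integer gridline on the x-axis.
(c) These observations pin down the coefficients.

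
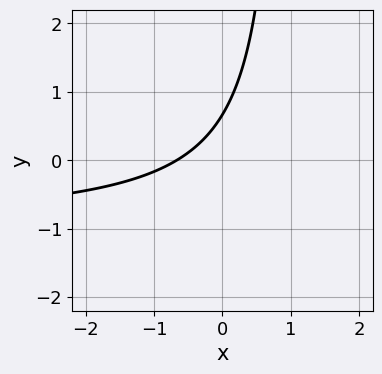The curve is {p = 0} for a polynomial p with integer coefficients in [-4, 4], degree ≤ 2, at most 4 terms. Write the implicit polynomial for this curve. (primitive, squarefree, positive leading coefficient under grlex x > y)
3*x*y + 3*x - 3*y + 2

1. deg p = 2. A generic line meets the curve in up to 2 points.
2. The integer polynomial consistent with all of this is the stated p.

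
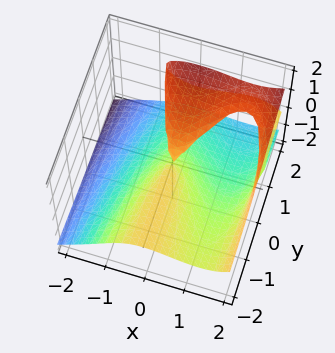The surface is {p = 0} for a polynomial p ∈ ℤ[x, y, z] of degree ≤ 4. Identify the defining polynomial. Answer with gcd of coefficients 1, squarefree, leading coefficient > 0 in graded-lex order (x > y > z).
x^3 - 3*z^3 - 2*x^2 + 2*y*z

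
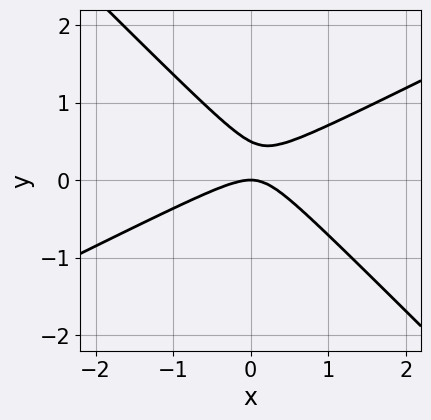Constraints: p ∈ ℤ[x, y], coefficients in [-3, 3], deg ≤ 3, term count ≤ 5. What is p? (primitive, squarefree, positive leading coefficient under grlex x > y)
First, degree: the shape is more complex than any degree-1 curve, so deg p = 2.
Then, from the visible intercepts: one x-axis crossing is at x = 0; one y-axis crossing is at y = 0.
Finally, solving for integer coefficients yields p as stated.

x^2 - x*y - 2*y^2 + y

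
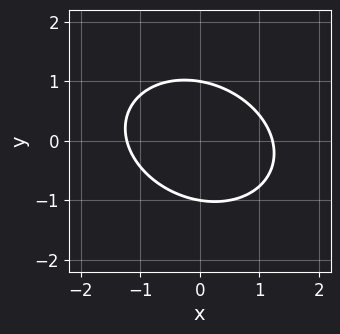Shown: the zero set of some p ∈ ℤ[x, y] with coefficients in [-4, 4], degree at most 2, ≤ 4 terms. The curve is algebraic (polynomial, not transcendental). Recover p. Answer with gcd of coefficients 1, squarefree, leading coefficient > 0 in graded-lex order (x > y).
2*x^2 + x*y + 3*y^2 - 3

1. The degree is 2 — a generic line meets the curve in up to 2 points.
2. Observable constraints: the y-axis gridline crossings are at y ∈ {-1, 1}.
3. Putting this together gives p.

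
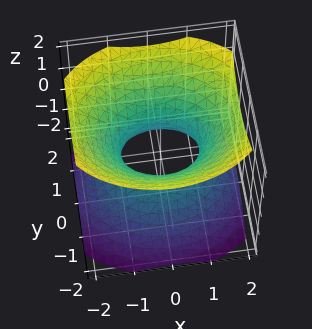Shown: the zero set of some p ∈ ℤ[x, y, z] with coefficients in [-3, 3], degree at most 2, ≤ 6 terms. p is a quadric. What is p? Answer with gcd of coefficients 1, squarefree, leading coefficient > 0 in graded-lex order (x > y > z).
2*x^2 + 3*y^2 - 3*z^2 - 2

deg p = 2. An hourglass — one-sheet hyperboloid; a quadric.
Symmetries: the z ↦ −z reflection is a symmetry, so z appears only in even powers; mirror symmetry x ↦ −x ⇒ only even powers of x; mirror symmetry y ↦ −y ⇒ only even powers of y.
From the visible intercepts: the x-axis gridline crossings are at x ∈ {-1, 1}; the surface avoids every integer z-axis point in the box.
These observations pin down the coefficients.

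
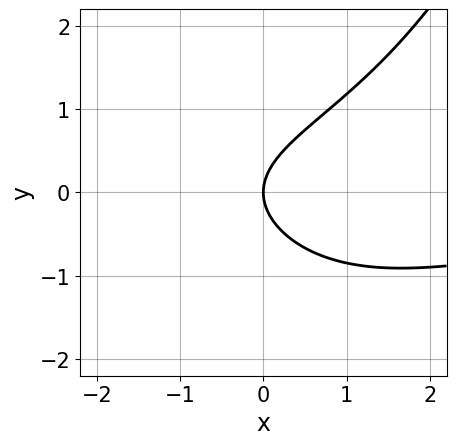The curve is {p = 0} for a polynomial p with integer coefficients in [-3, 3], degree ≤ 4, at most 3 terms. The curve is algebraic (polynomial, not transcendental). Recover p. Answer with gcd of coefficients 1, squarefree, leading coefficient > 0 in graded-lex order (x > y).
First, the degree is 3 — the shape is more complex than any degree-2 curve.
Then, reading off the gridlines: it crosses the y-axis at the gridline y = 0; it crosses the x-axis at the gridline x = 0.
Finally, together with the visible shape, these determine p as stated.

x^2*y - 3*y^2 + 3*x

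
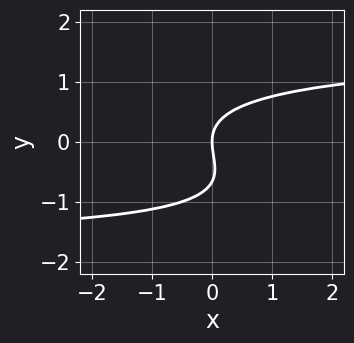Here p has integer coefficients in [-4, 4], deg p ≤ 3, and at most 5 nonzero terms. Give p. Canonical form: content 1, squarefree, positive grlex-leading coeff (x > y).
x*y^2 + 3*y^3 + 2*y^2 - 3*x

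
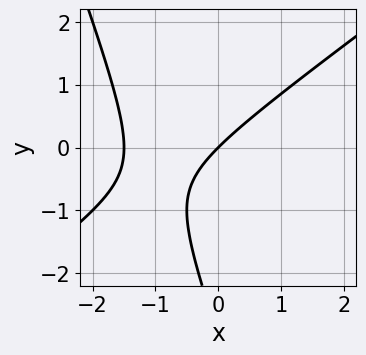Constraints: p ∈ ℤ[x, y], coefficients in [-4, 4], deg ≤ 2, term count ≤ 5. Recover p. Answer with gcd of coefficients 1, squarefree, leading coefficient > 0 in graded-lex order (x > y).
(a) deg p = 2.
(b) Checking where it meets the axes: it meets the x-axis at x = 0 (among the integer gridlines); it meets the y-axis at y = 0 (among the integer gridlines).
(c) Matching integer coefficients to the picture gives p.

2*x^2 - 2*x*y - y^2 + 3*x - 3*y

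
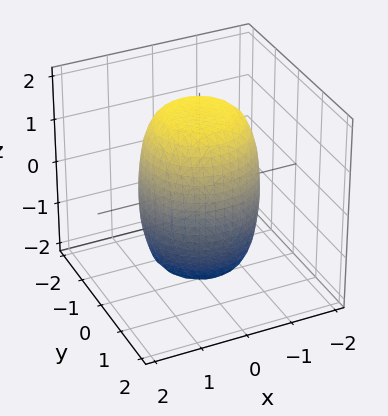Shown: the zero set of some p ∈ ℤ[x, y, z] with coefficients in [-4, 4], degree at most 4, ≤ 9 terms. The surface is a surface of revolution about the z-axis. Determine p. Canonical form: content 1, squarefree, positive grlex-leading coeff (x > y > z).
(a) deg p = 4. A generic line meets the surface in up to 4 points.
(b) By symmetry, every cross-section ⟂ z is a circle, so x, y appear only via x² + y².
(c) Checking where it meets the axes: a circular section at z = 1 has radius between 1 and 2.
(d) Matching integer coefficients to the picture gives p.

2*x^4 + 4*x^2*y^2 + 2*y^4 - x^2 - y^2 + z^2 - 3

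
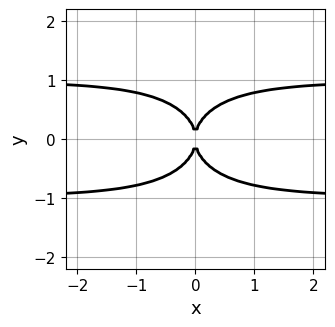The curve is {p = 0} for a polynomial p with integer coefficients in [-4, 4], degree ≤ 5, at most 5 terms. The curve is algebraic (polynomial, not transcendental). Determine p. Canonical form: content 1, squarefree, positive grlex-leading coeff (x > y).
x^2*y^2 + y^4 - x^2

1. The degree is 4 — a generic line meets the curve in up to 4 points.
2. Symmetries: the x ↦ −x reflection is a symmetry, so x appears only in even powers; it's symmetric under y → −y, forcing even powers of y.
3. From the axis intercepts and sections: it crosses the y-axis at the gridline y = 0; it meets the x-axis at x = 0 (among the integer gridlines).
4. The integer polynomial consistent with all of this is the stated p.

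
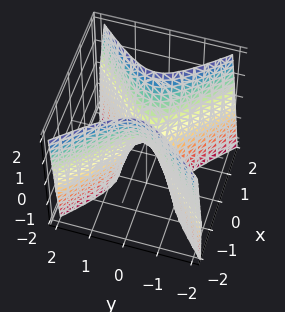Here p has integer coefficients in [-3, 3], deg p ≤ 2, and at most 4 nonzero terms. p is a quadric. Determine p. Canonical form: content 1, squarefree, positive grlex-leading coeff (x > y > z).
3*x^2 - 3*y^2 - z

1. The degree is 2 — a hyperbolic paraboloid; a quadric.
2. Symmetries: mirror symmetry y ↦ −y ⇒ only even powers of y; the x ↦ −x reflection is a symmetry, so x appears only in even powers.
3. Reading off the gridlines: it crosses the y-axis at the gridline y = 0; one x-axis crossing is at x = 0; it meets the z-axis at z = 0 (among the integer gridlines).
4. Putting this together gives p.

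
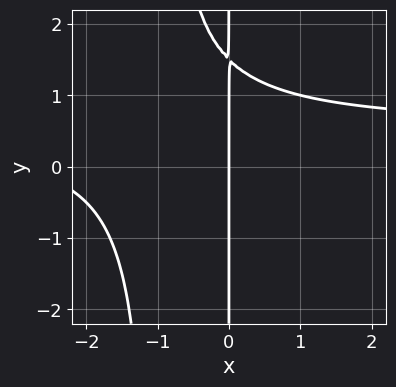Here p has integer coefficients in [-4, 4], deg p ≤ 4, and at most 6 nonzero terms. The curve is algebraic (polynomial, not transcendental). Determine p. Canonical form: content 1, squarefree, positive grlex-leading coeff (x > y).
2*x^2*y - x^2 + 2*x*y - 3*x

1. deg p = 3.
2. From the axis intercepts and sections: it crosses the x-axis at the gridline x = 0; every point of the y-axis in the box is on the curve.
3. Assembling these constraints gives the stated polynomial.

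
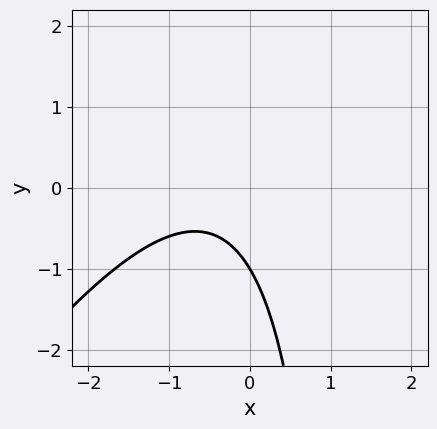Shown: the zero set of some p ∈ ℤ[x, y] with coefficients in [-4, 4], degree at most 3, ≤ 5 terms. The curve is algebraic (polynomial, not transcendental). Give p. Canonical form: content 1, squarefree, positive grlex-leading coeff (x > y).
3*x^2 - 2*x*y + 3*x + 3*y + 3

(a) The degree is 2 — no degree-1 curve has this shape.
(b) Reading off the gridlines: it meets the y-axis at y = -1 (among the integer gridlines); the curve avoids every integer x-axis point in the box.
(c) The integer polynomial consistent with all of this is the stated p.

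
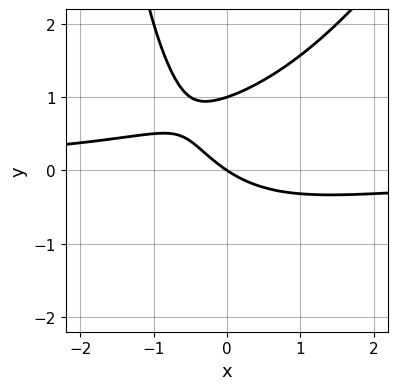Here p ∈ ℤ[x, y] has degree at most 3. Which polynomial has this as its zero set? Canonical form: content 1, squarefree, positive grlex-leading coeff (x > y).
2*x^2*y - x*y^2 - 3*y^2 + 2*x + 3*y

(a) deg p = 3. The shape is more complex than any degree-2 curve.
(b) From the visible intercepts: the y-axis gridline crossings are at y ∈ {0, 1}; it crosses the x-axis at the gridline x = 0.
(c) Together with the visible shape, these determine p as stated.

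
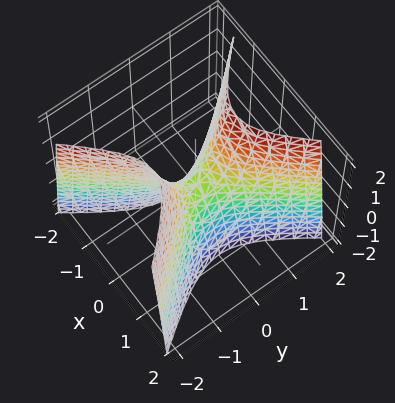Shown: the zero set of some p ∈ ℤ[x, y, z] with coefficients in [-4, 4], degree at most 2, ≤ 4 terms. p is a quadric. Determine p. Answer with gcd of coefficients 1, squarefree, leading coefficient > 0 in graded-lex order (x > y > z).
The degree is 2 — a hyperbolic paraboloid; a quadric.
Symmetries: it's symmetric under x → −x, forcing even powers of x; the y ↦ −y reflection is a symmetry, so y appears only in even powers.
Against the integer gridlines: one x-axis crossing is at x = 0; one y-axis crossing is at y = 0; it crosses the z-axis at the gridline z = 0.
Solving for integer coefficients yields p as stated.

3*x^2 - 2*y^2 + z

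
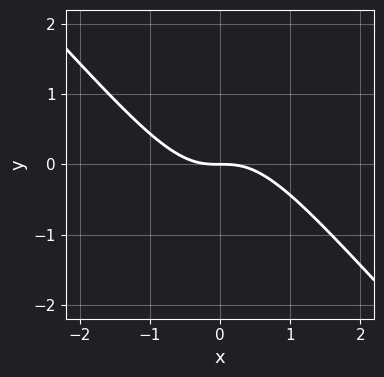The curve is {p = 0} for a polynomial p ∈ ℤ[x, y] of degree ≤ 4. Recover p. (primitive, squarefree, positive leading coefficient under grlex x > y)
2*x^3 + 3*x^2*y + x*y^2 + 2*y

First, the degree is 3 — a generic line meets the curve in up to 3 points.
Next, against the integer gridlines: it crosses the y-axis at the gridline y = 0; it crosses the x-axis at the gridline x = 0.
Finally, together with the visible shape, these determine p as stated.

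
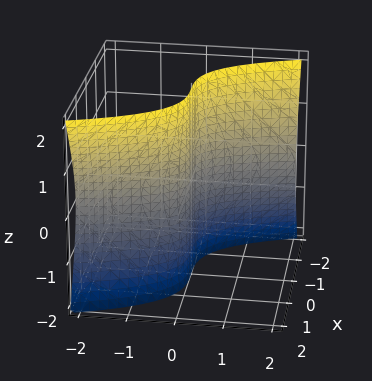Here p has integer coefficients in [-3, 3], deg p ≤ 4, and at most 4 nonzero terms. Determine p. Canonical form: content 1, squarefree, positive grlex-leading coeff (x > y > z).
3*x^3 + 2*y*z^2 + 3*y

1. Degree: the shape is more complex than any degree-2 surface, so deg p = 3.
2. Against the integer gridlines: one y-axis crossing is at y = 0; it meets the x-axis at x = 0 (among the integer gridlines); every point of the z-axis in the box is on the surface.
3. Solving for integer coefficients yields p as stated.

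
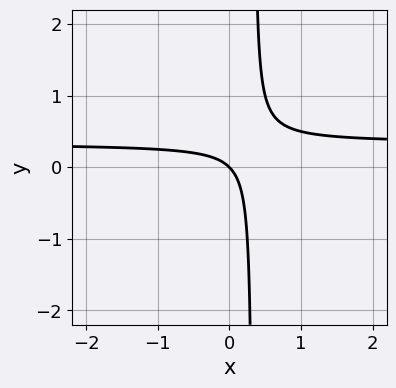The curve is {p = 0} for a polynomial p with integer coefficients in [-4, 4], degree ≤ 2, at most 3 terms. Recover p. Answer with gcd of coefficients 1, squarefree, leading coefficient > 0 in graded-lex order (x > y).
The degree is 2 — the shape is more complex than any degree-1 curve.
From the axis intercepts and sections: it crosses the x-axis at the gridline x = 0; it meets the y-axis at y = 0 (among the integer gridlines).
Putting this together gives p.

3*x*y - x - y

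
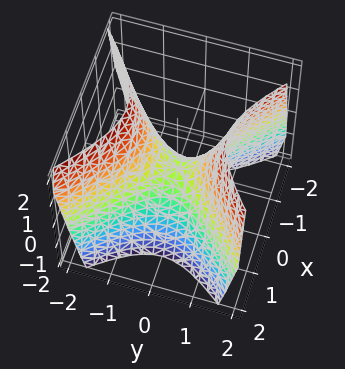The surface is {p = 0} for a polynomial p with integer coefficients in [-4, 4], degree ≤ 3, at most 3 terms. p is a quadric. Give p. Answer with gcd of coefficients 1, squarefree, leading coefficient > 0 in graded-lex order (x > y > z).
3*x^2 - 3*y^2 + 2*z

First, degree: a hyperbolic paraboloid; a quadric, so deg p = 2.
Next, symmetries: mirror symmetry y ↦ −y ⇒ only even powers of y; the x ↦ −x reflection is a symmetry, so x appears only in even powers.
Next, observable constraints: it crosses the z-axis at the gridline z = 0; it meets the x-axis at x = 0 (among the integer gridlines); one y-axis crossing is at y = 0.
Finally, these observations pin down the coefficients.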